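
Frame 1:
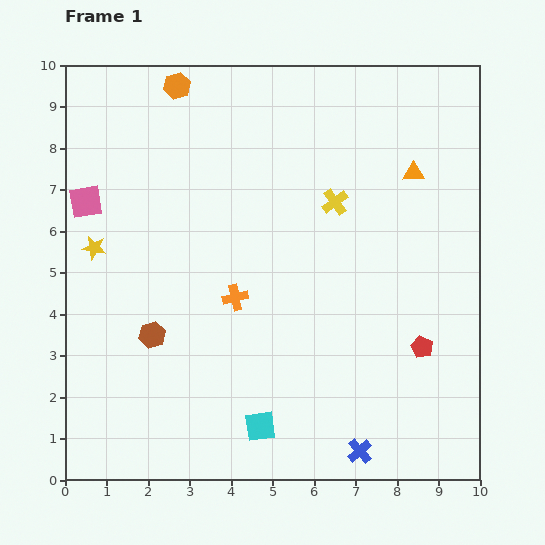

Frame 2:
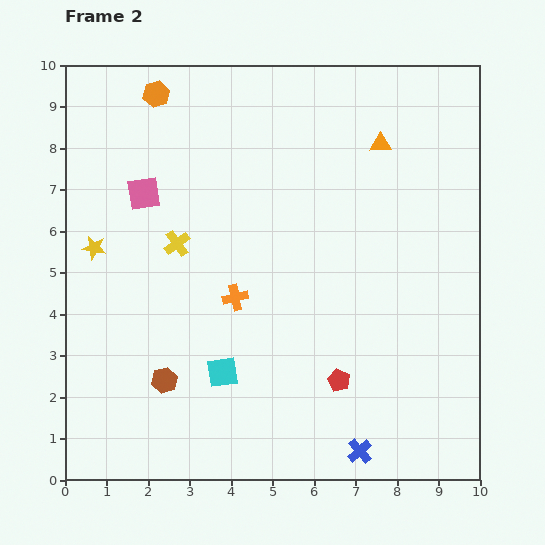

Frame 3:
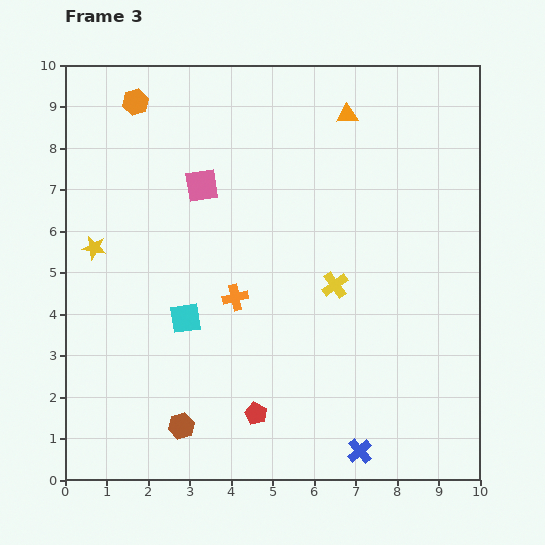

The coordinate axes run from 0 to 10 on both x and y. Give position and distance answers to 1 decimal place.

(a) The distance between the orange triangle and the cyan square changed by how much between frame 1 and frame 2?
-0.4

Distance in frame 1: 7.1. Distance in frame 2: 6.7.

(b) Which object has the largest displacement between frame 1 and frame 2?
the yellow cross

(moved 3.9; next 2.2)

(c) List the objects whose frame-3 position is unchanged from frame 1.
the blue cross, the orange cross, the yellow star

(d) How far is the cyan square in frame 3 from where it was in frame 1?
3.2

The cyan square moved from (4.7, 1.3) to (2.9, 3.9), a distance of √(1.8² + 2.6²) ≈ 3.2.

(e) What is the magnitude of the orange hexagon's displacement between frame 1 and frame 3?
1.1

The orange hexagon moved from (2.7, 9.5) to (1.7, 9.1), a distance of √(1.0² + 0.4²) ≈ 1.1.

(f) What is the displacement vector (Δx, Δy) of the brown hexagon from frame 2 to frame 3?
(0.4, -1.1)

The brown hexagon was at (2.4, 2.4) in frame 2 and (2.8, 1.3) in frame 3.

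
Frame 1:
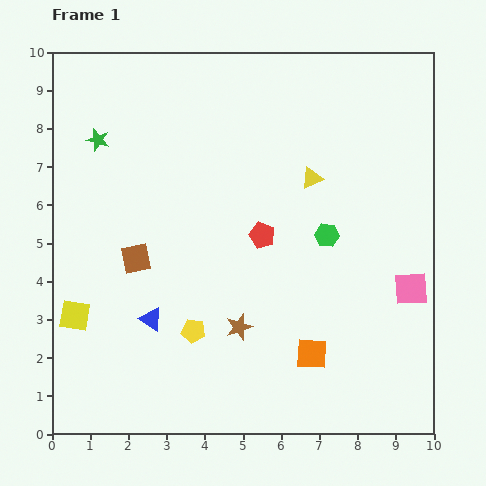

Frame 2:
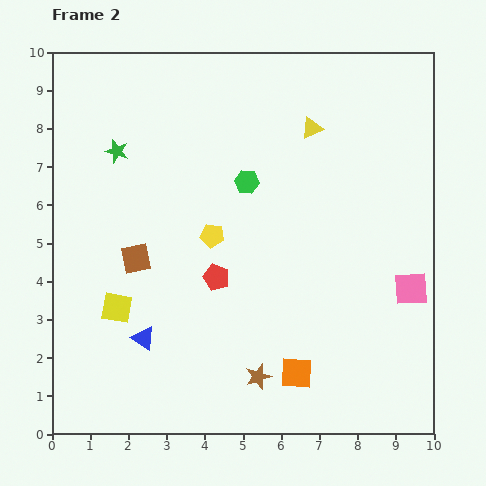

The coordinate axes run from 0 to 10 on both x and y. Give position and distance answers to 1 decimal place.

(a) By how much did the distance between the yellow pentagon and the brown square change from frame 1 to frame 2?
-0.3

Distance in frame 1: 2.4. Distance in frame 2: 2.1.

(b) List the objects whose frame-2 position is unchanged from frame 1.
the brown square, the pink square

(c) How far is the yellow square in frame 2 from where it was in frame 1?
1.1

The yellow square moved from (0.6, 3.1) to (1.7, 3.3), a distance of √(1.1² + 0.2²) ≈ 1.1.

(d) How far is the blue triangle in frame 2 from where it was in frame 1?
0.5

The blue triangle moved from (2.6, 3.0) to (2.4, 2.5), a distance of √(0.2² + 0.5²) ≈ 0.5.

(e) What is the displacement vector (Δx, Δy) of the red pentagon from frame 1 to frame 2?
(-1.2, -1.1)

The red pentagon was at (5.5, 5.2) in frame 1 and (4.3, 4.1) in frame 2.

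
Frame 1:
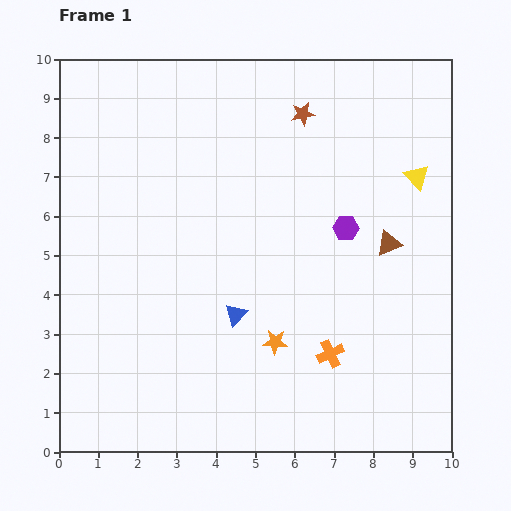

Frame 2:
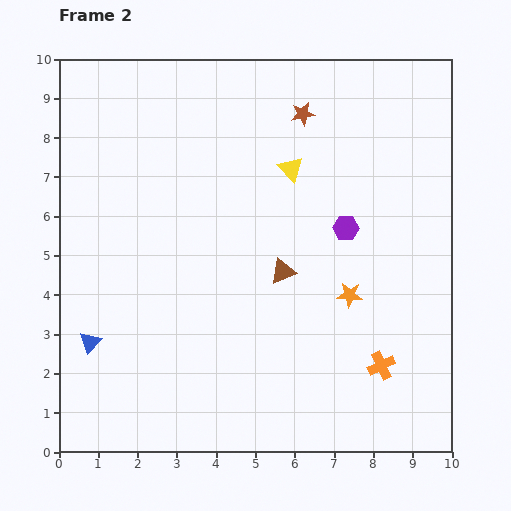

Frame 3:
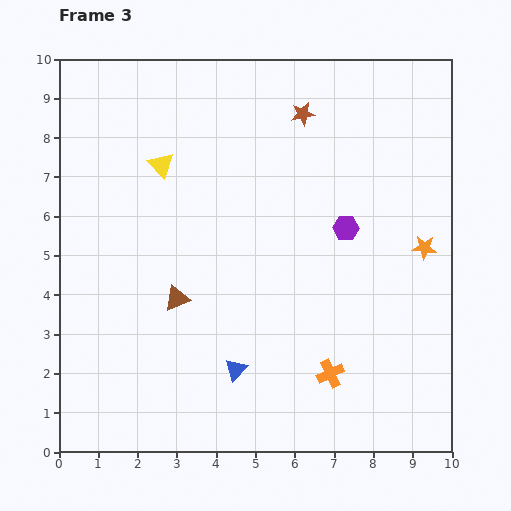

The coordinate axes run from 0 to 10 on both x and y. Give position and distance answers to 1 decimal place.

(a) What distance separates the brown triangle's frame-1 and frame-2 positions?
2.8

The brown triangle moved from (8.4, 5.3) to (5.7, 4.6), a distance of √(2.7² + 0.7²) ≈ 2.8.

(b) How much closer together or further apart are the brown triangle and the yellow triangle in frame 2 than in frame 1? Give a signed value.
+0.8

Distance in frame 1: 1.8. Distance in frame 2: 2.6.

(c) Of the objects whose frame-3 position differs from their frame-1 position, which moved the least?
the orange cross

(moved 0.5)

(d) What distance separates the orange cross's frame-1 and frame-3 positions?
0.5

The orange cross moved from (6.9, 2.5) to (6.9, 2.0), a distance of √(0.0² + 0.5²) ≈ 0.5.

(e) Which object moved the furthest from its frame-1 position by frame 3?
the yellow triangle

(moved 6.5; next 5.6)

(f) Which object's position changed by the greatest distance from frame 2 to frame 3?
the blue triangle

(moved 3.8; next 3.3)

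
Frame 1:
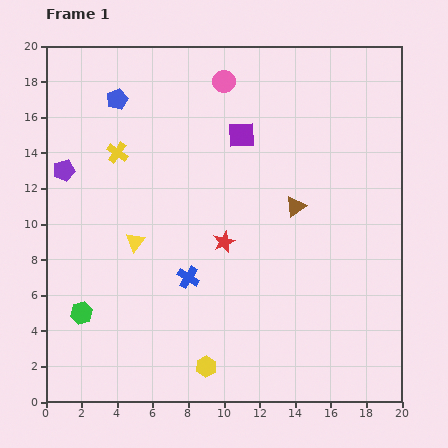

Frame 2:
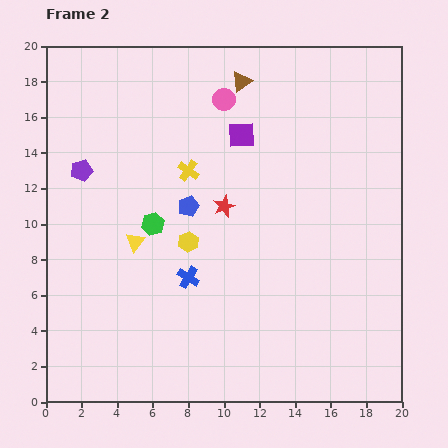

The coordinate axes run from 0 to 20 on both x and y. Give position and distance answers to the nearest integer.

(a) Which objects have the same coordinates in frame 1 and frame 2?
the yellow triangle, the purple square, the blue cross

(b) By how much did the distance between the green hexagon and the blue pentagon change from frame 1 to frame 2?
-10

Distance in frame 1: 12. Distance in frame 2: 2.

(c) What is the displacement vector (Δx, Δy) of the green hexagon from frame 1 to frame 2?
(4, 5)

The green hexagon was at (2, 5) in frame 1 and (6, 10) in frame 2.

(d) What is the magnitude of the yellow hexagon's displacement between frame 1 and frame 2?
7

The yellow hexagon moved from (9, 2) to (8, 9), a distance of √(1² + 7²) ≈ 7.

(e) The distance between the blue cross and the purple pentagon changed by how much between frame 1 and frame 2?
-1

Distance in frame 1: 9. Distance in frame 2: 8.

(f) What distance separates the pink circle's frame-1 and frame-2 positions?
1

The pink circle moved from (10, 18) to (10, 17), a distance of √(0² + 1²) ≈ 1.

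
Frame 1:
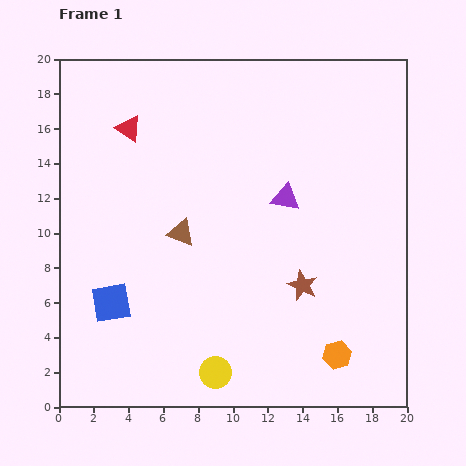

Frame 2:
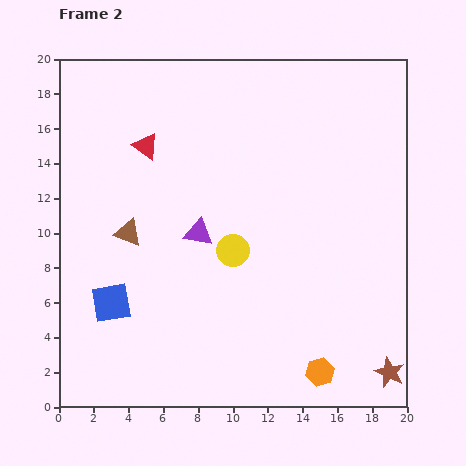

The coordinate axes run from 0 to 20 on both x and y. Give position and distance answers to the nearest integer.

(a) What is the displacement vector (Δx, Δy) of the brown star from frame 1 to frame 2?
(5, -5)

The brown star was at (14, 7) in frame 1 and (19, 2) in frame 2.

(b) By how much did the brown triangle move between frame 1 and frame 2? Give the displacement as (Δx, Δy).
(-3, 0)

The brown triangle was at (7, 10) in frame 1 and (4, 10) in frame 2.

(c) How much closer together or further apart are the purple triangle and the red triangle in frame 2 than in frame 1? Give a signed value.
-4

Distance in frame 1: 10. Distance in frame 2: 6.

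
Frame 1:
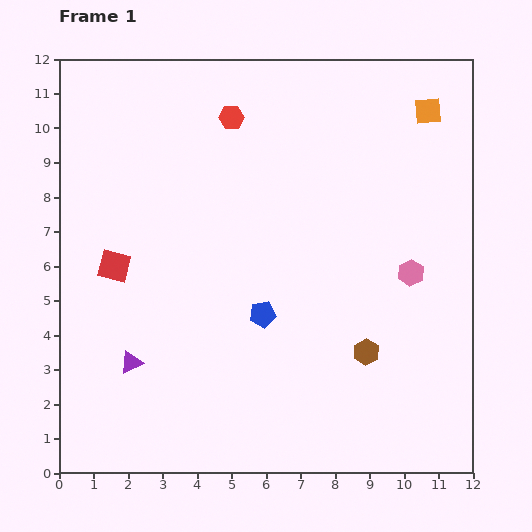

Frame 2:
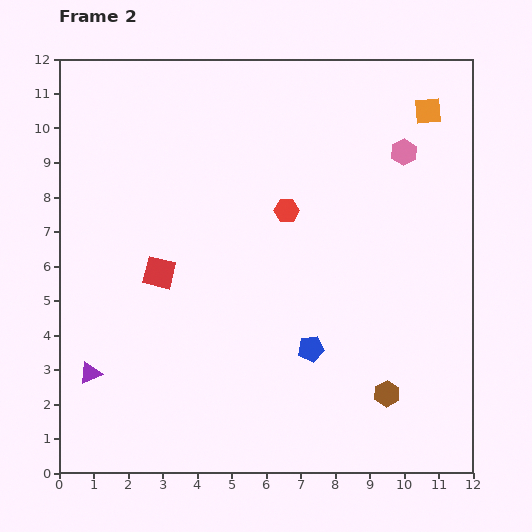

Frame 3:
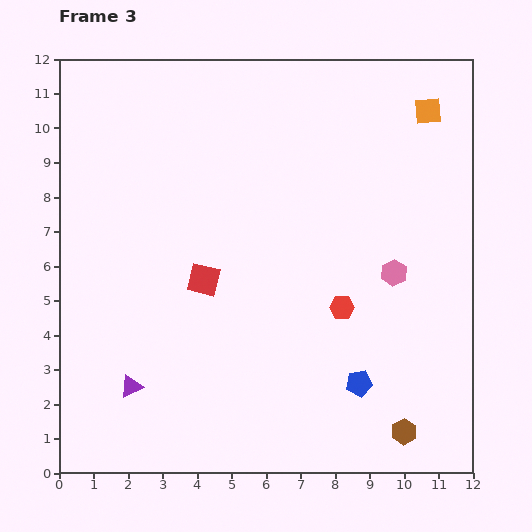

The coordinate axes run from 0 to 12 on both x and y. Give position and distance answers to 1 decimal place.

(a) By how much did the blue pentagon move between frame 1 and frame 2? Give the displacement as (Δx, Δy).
(1.4, -1.0)

The blue pentagon was at (5.9, 4.6) in frame 1 and (7.3, 3.6) in frame 2.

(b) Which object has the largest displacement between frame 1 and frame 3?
the red hexagon

(moved 6.4; next 3.4)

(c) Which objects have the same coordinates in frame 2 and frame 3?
the orange square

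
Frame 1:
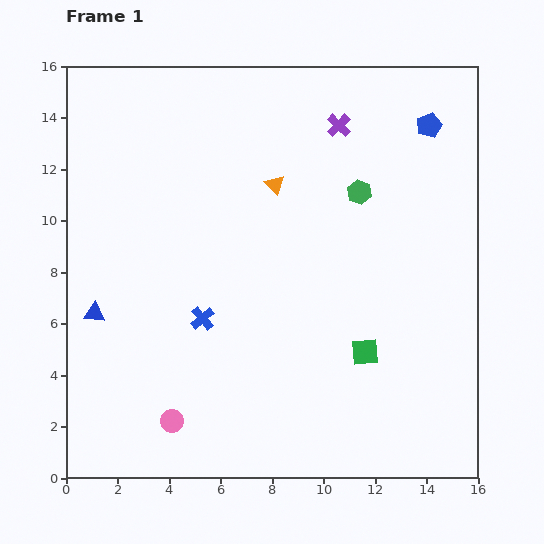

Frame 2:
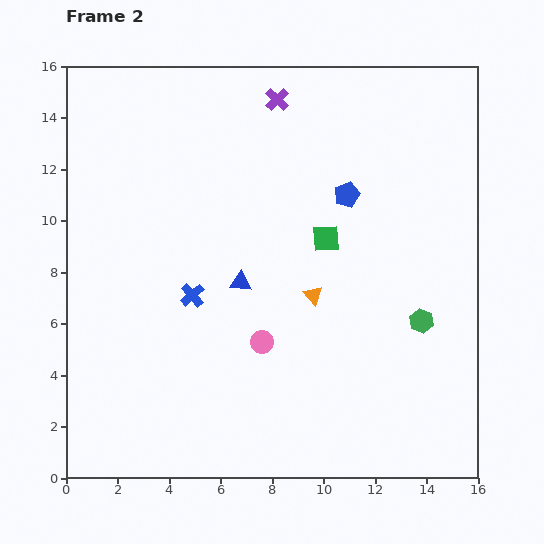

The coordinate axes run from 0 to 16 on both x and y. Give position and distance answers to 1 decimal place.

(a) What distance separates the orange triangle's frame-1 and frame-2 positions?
4.6

The orange triangle moved from (8.1, 11.4) to (9.6, 7.1), a distance of √(1.5² + 4.3²) ≈ 4.6.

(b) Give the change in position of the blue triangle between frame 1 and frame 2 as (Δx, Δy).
(5.7, 1.2)

The blue triangle was at (1.1, 6.4) in frame 1 and (6.8, 7.6) in frame 2.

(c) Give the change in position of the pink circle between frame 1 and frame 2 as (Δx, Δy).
(3.5, 3.1)

The pink circle was at (4.1, 2.2) in frame 1 and (7.6, 5.3) in frame 2.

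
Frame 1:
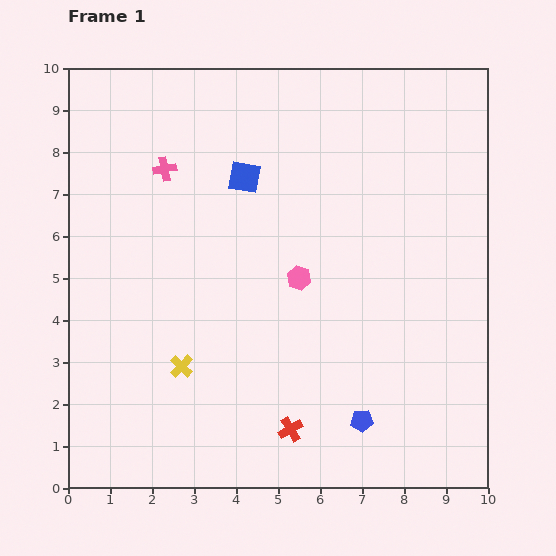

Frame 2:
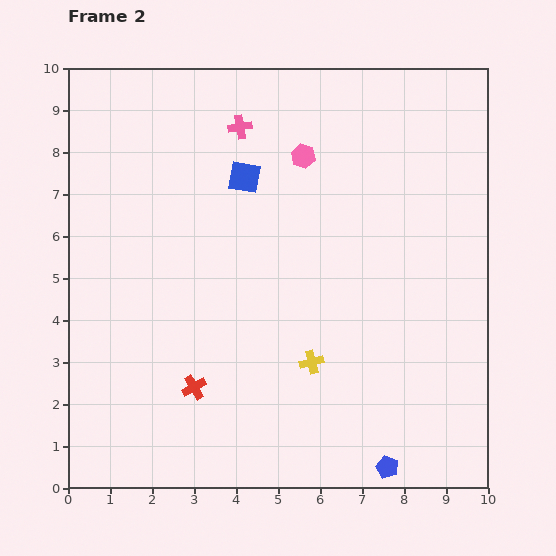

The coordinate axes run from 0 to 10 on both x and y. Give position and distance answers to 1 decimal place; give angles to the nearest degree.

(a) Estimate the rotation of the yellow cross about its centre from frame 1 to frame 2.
33° clockwise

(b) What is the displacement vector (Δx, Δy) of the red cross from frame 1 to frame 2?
(-2.3, 1.0)

The red cross was at (5.3, 1.4) in frame 1 and (3.0, 2.4) in frame 2.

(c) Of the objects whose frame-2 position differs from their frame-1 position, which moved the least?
the blue pentagon

(moved 1.3)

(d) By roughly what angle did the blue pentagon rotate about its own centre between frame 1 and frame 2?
26° clockwise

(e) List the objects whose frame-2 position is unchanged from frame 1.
the blue square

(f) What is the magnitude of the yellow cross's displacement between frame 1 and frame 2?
3.1

The yellow cross moved from (2.7, 2.9) to (5.8, 3.0), a distance of √(3.1² + 0.1²) ≈ 3.1.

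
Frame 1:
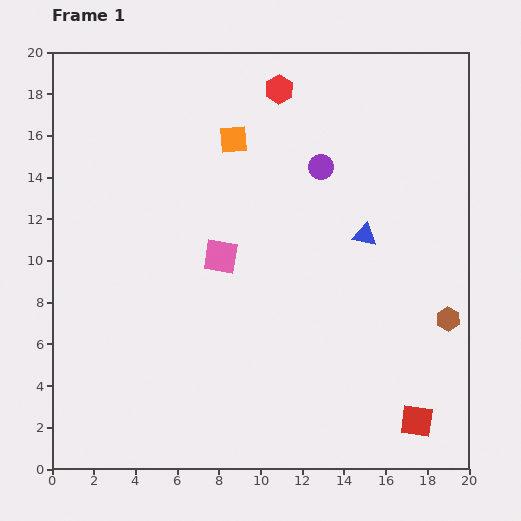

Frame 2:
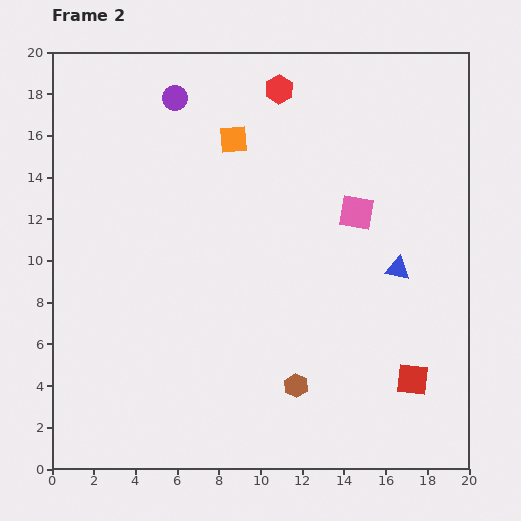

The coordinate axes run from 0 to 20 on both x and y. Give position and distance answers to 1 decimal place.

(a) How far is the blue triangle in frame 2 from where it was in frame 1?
2.3

The blue triangle moved from (15.0, 11.2) to (16.6, 9.6), a distance of √(1.6² + 1.6²) ≈ 2.3.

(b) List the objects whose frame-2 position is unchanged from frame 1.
the orange square, the red hexagon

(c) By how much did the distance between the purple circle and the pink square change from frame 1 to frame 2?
+3.9

Distance in frame 1: 6.4. Distance in frame 2: 10.3.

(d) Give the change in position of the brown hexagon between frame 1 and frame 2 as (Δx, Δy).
(-7.3, -3.2)

The brown hexagon was at (19.0, 7.2) in frame 1 and (11.7, 4.0) in frame 2.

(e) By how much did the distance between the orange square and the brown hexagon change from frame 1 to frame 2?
-1.2

Distance in frame 1: 13.4. Distance in frame 2: 12.2.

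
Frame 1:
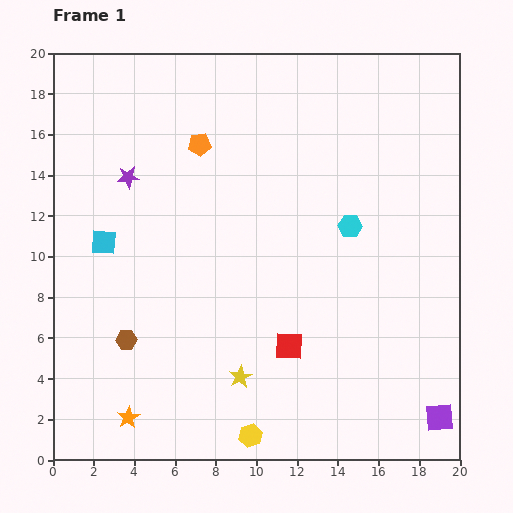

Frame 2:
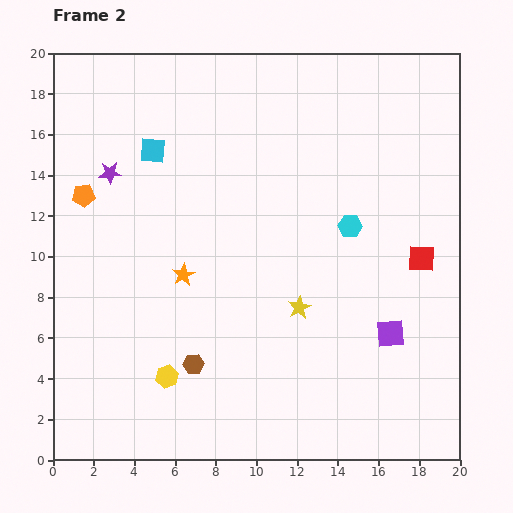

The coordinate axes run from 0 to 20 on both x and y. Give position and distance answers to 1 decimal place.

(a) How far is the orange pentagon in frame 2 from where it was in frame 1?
6.2

The orange pentagon moved from (7.2, 15.5) to (1.5, 13.0), a distance of √(5.7² + 2.5²) ≈ 6.2.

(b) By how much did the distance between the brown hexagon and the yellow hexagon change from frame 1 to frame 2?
-6.3

Distance in frame 1: 7.7. Distance in frame 2: 1.4.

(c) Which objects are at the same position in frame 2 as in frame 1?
the cyan hexagon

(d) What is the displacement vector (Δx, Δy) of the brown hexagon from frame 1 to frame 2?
(3.3, -1.2)

The brown hexagon was at (3.6, 5.9) in frame 1 and (6.9, 4.7) in frame 2.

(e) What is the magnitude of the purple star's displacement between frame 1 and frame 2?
0.9

The purple star moved from (3.7, 13.9) to (2.8, 14.1), a distance of √(0.9² + 0.2²) ≈ 0.9.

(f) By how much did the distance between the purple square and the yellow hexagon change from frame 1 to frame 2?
+1.9

Distance in frame 1: 9.3. Distance in frame 2: 11.2.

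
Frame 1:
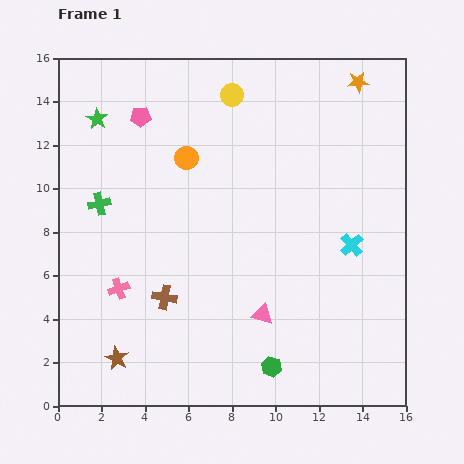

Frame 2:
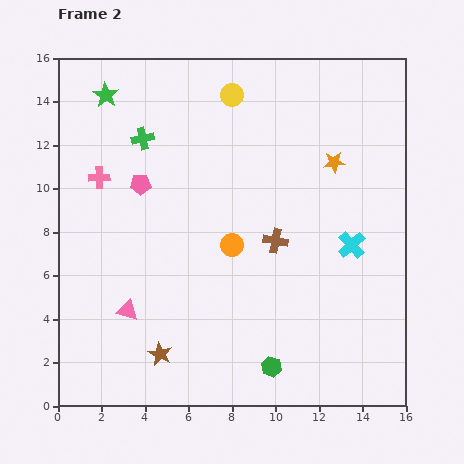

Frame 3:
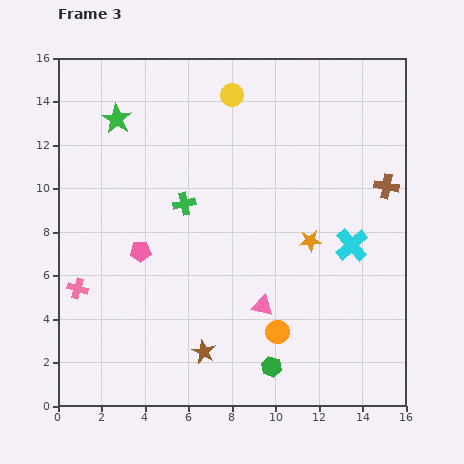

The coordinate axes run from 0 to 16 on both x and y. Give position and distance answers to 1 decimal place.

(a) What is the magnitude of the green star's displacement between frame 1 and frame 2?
1.2

The green star moved from (1.8, 13.2) to (2.2, 14.3), a distance of √(0.4² + 1.1²) ≈ 1.2.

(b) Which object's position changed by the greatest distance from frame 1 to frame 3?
the brown cross

(moved 11.4; next 9.0)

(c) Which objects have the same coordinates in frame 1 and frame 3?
the cyan cross, the yellow circle, the green hexagon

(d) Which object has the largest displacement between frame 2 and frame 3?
the pink triangle

(moved 6.2; next 5.7)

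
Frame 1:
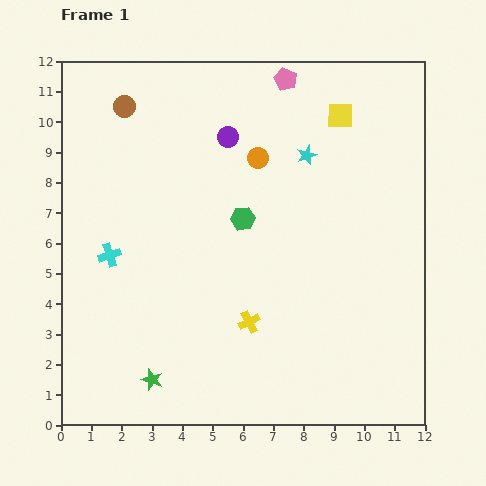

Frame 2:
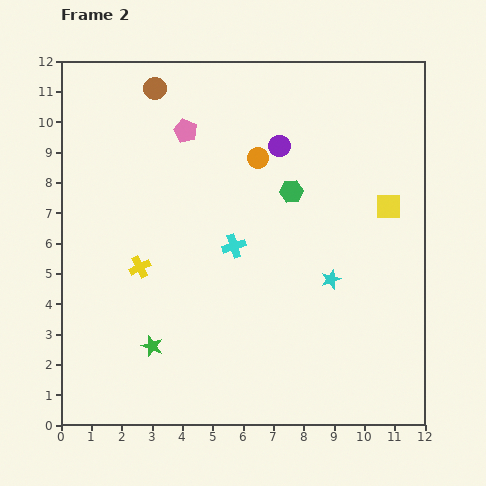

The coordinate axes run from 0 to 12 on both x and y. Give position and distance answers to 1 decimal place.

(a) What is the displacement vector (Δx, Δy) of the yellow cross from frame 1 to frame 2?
(-3.6, 1.8)

The yellow cross was at (6.2, 3.4) in frame 1 and (2.6, 5.2) in frame 2.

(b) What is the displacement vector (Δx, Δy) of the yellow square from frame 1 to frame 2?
(1.6, -3.0)

The yellow square was at (9.2, 10.2) in frame 1 and (10.8, 7.2) in frame 2.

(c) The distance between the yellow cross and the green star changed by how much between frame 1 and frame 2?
-1.1

Distance in frame 1: 3.7. Distance in frame 2: 2.6.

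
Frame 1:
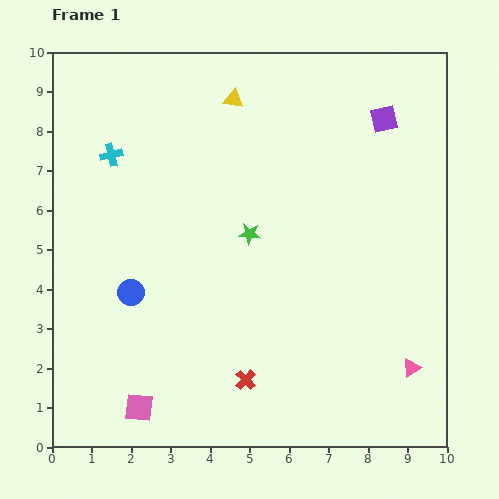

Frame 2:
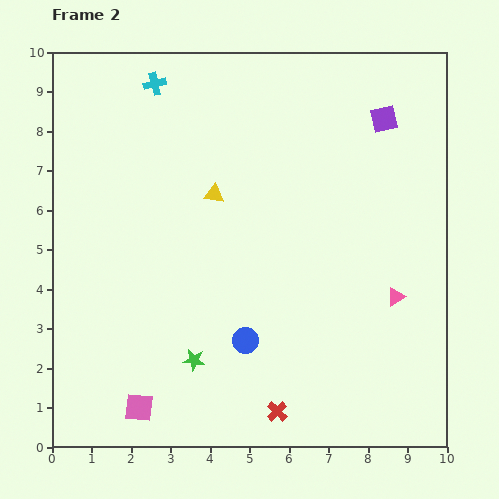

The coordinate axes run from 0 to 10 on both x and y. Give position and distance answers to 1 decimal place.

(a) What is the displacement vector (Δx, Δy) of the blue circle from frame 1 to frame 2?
(2.9, -1.2)

The blue circle was at (2.0, 3.9) in frame 1 and (4.9, 2.7) in frame 2.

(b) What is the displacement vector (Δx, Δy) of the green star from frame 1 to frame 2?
(-1.4, -3.2)

The green star was at (5.0, 5.4) in frame 1 and (3.6, 2.2) in frame 2.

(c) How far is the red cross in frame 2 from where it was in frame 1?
1.1

The red cross moved from (4.9, 1.7) to (5.7, 0.9), a distance of √(0.8² + 0.8²) ≈ 1.1.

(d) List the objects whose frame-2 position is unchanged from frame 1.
the pink square, the purple square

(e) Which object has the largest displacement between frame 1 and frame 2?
the green star

(moved 3.5; next 3.1)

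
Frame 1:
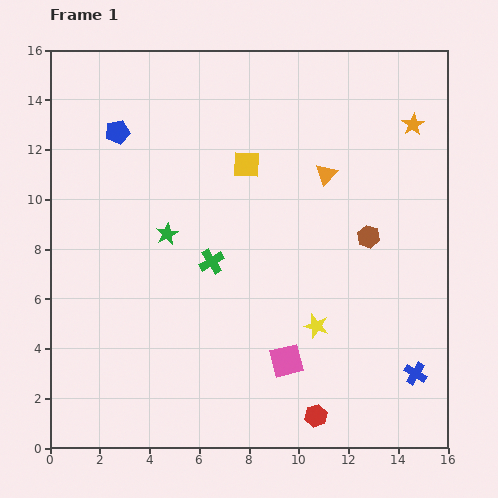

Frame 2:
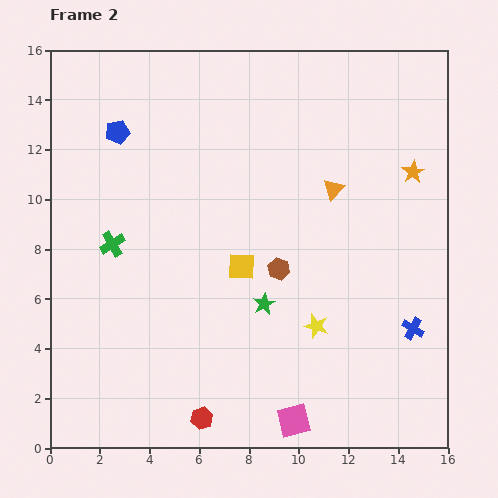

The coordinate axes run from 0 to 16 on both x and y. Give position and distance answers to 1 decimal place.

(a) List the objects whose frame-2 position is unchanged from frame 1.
the blue pentagon, the yellow star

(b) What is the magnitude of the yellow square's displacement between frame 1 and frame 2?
4.1

The yellow square moved from (7.9, 11.4) to (7.7, 7.3), a distance of √(0.2² + 4.1²) ≈ 4.1.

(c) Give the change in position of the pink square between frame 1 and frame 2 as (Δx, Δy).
(0.3, -2.4)

The pink square was at (9.5, 3.5) in frame 1 and (9.8, 1.1) in frame 2.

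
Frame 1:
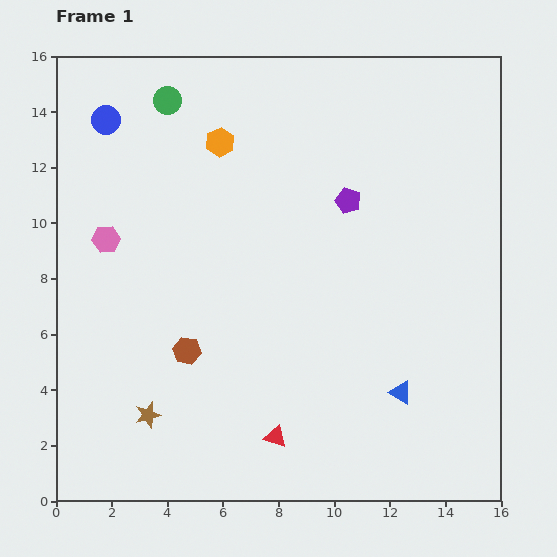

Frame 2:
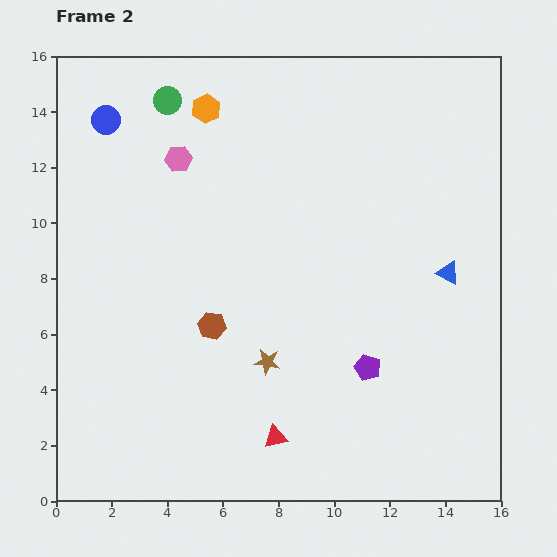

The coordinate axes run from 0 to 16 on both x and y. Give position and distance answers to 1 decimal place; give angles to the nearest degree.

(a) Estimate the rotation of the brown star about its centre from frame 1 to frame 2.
25° clockwise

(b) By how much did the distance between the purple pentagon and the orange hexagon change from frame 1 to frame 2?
+5.9

Distance in frame 1: 5.1. Distance in frame 2: 11.0.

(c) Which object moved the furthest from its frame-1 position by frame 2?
the purple pentagon

(moved 6.0; next 4.7)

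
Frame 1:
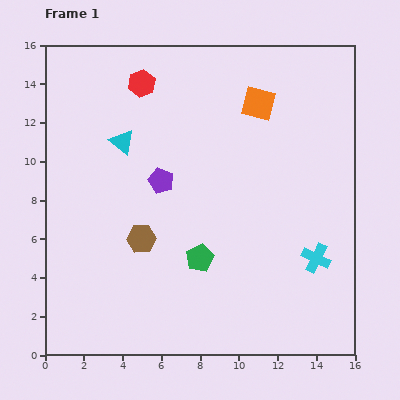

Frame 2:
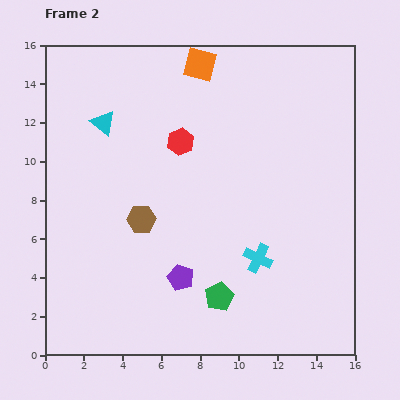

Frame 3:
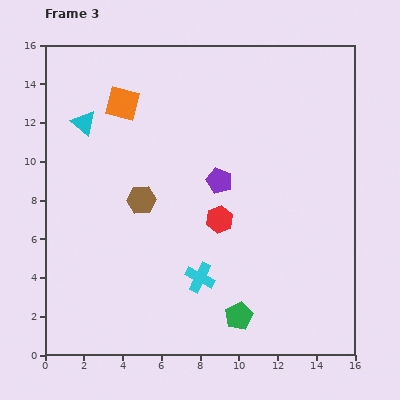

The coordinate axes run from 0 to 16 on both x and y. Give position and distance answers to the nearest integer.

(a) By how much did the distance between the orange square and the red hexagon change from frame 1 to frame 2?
-2

Distance in frame 1: 6. Distance in frame 2: 4.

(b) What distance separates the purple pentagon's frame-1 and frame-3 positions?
3

The purple pentagon moved from (6, 9) to (9, 9), a distance of √(3² + 0²) ≈ 3.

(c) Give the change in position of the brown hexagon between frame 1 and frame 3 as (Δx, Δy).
(0, 2)

The brown hexagon was at (5, 6) in frame 1 and (5, 8) in frame 3.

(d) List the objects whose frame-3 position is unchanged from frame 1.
none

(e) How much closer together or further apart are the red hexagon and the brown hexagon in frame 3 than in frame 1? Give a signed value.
-4

Distance in frame 1: 8. Distance in frame 3: 4.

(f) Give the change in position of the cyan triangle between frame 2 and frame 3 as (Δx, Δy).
(-1, 0)

The cyan triangle was at (3, 12) in frame 2 and (2, 12) in frame 3.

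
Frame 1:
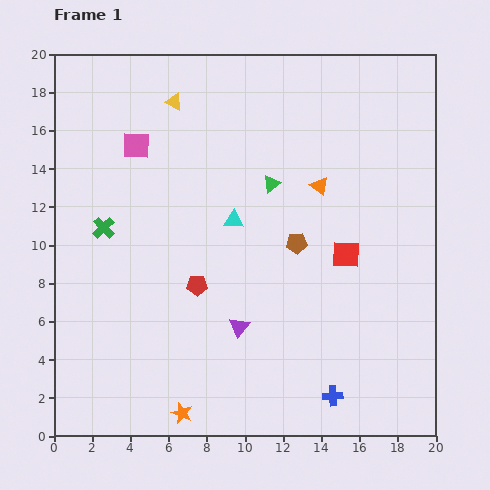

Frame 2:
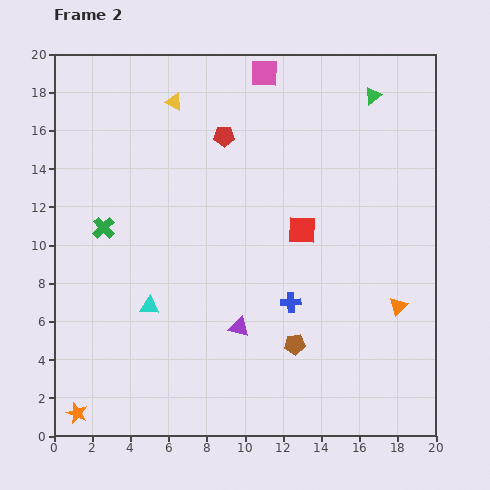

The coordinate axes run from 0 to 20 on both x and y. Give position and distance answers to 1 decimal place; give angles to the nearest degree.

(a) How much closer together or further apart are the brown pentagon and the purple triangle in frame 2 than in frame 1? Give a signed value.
-2.3

Distance in frame 1: 5.3. Distance in frame 2: 3.0.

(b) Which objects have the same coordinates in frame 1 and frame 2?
the purple triangle, the green cross, the yellow triangle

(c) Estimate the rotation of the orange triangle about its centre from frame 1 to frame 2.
35° clockwise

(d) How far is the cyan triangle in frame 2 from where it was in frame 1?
6.3

The cyan triangle moved from (9.4, 11.3) to (5.0, 6.8), a distance of √(4.4² + 4.5²) ≈ 6.3.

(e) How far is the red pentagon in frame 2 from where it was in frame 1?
7.9

The red pentagon moved from (7.5, 7.9) to (8.9, 15.7), a distance of √(1.4² + 7.8²) ≈ 7.9.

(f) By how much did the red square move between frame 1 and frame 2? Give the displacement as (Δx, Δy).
(-2.3, 1.3)

The red square was at (15.3, 9.5) in frame 1 and (13.0, 10.8) in frame 2.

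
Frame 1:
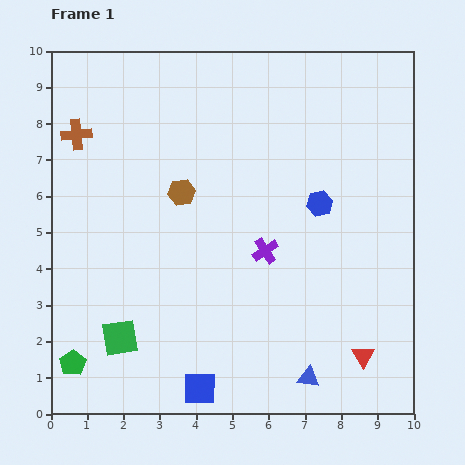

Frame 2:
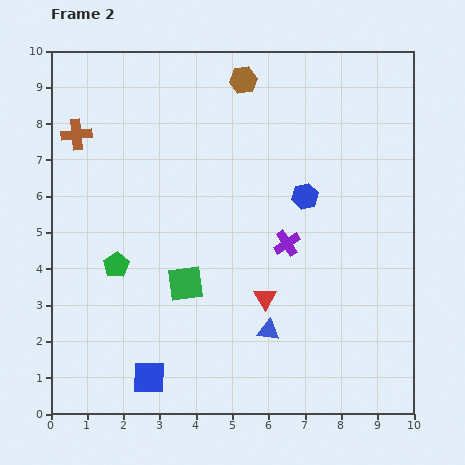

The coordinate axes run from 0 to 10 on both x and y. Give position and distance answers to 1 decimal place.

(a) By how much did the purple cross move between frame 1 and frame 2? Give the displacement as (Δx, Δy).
(0.6, 0.2)

The purple cross was at (5.9, 4.5) in frame 1 and (6.5, 4.7) in frame 2.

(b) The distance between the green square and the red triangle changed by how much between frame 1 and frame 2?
-4.5

Distance in frame 1: 6.7. Distance in frame 2: 2.2.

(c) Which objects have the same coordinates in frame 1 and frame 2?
the brown cross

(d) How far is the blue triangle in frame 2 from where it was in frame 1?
1.7

The blue triangle moved from (7.1, 1.0) to (6.0, 2.3), a distance of √(1.1² + 1.3²) ≈ 1.7.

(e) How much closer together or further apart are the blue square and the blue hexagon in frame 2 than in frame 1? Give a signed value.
+0.5

Distance in frame 1: 6.1. Distance in frame 2: 6.6.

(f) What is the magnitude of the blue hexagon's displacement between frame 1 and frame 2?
0.4

The blue hexagon moved from (7.4, 5.8) to (7.0, 6.0), a distance of √(0.4² + 0.2²) ≈ 0.4.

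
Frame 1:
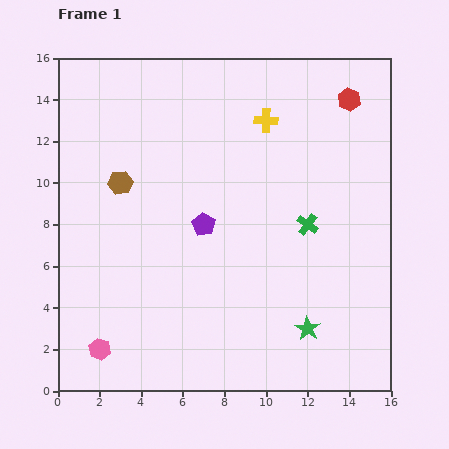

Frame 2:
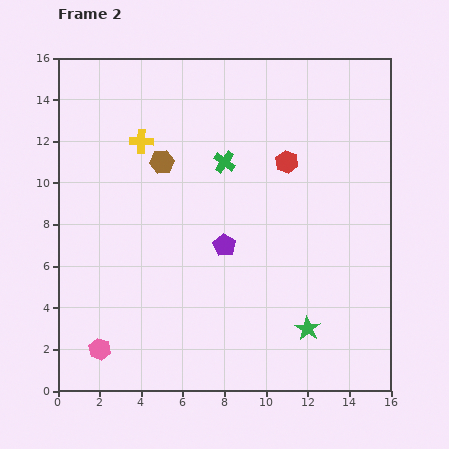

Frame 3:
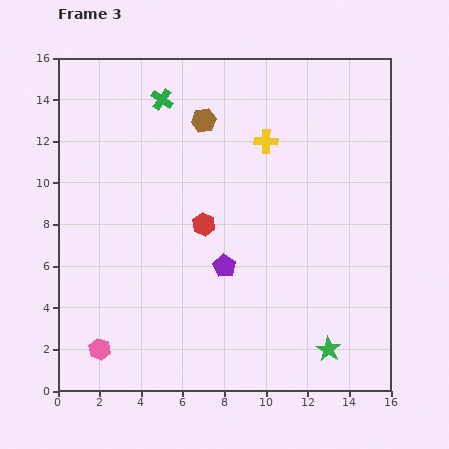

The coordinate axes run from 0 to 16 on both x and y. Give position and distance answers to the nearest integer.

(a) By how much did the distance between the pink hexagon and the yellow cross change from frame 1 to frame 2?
-4

Distance in frame 1: 14. Distance in frame 2: 10.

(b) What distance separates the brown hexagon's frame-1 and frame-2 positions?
2

The brown hexagon moved from (3, 10) to (5, 11), a distance of √(2² + 1²) ≈ 2.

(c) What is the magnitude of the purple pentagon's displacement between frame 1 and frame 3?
2

The purple pentagon moved from (7, 8) to (8, 6), a distance of √(1² + 2²) ≈ 2.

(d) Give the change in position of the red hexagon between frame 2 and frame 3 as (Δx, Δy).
(-4, -3)

The red hexagon was at (11, 11) in frame 2 and (7, 8) in frame 3.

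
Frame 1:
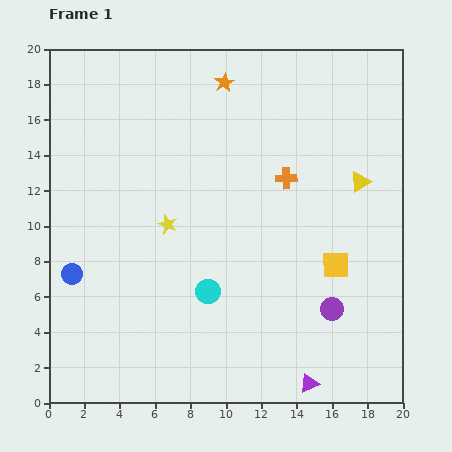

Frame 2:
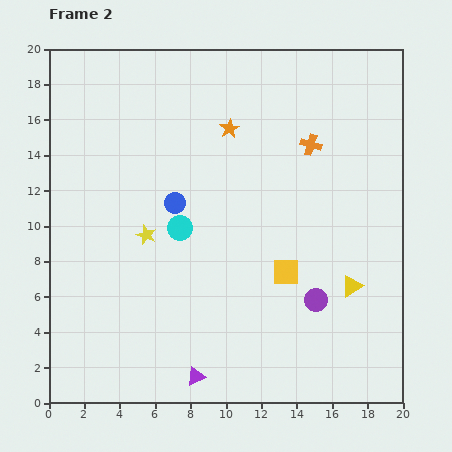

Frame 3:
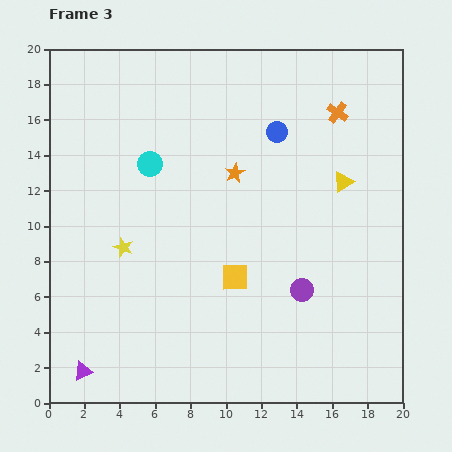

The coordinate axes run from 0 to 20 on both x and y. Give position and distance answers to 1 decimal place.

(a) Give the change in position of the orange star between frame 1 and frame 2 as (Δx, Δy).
(0.3, -2.6)

The orange star was at (9.9, 18.1) in frame 1 and (10.2, 15.5) in frame 2.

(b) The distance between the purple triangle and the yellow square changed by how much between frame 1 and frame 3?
+3.2

Distance in frame 1: 6.9. Distance in frame 3: 10.1.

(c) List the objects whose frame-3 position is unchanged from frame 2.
none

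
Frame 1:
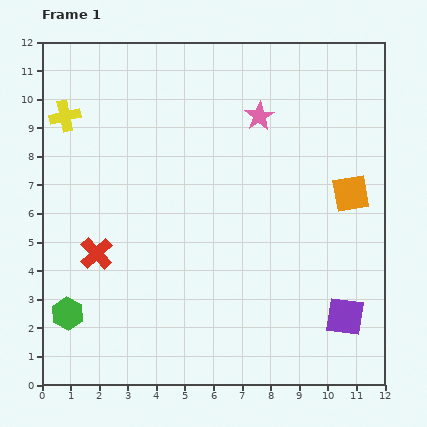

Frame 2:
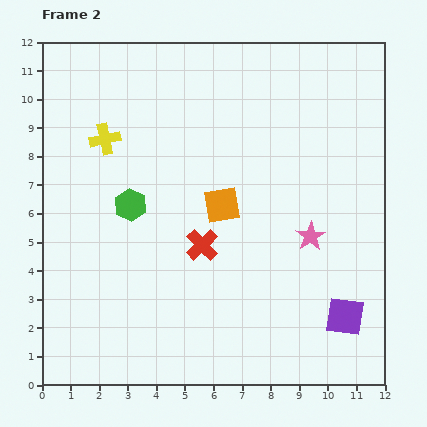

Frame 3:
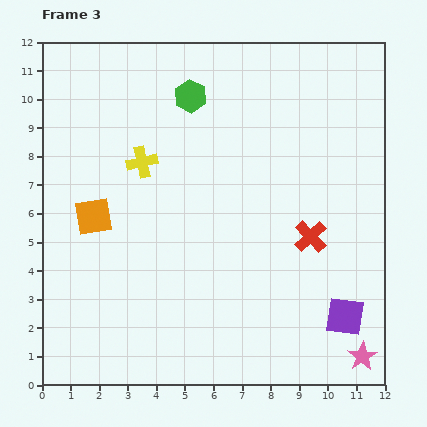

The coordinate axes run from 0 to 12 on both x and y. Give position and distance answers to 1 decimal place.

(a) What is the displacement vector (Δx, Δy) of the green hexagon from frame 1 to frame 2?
(2.2, 3.8)

The green hexagon was at (0.9, 2.5) in frame 1 and (3.1, 6.3) in frame 2.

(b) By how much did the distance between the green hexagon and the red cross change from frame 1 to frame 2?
+0.6

Distance in frame 1: 2.3. Distance in frame 2: 2.9.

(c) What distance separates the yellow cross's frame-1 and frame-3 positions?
3.1

The yellow cross moved from (0.8, 9.4) to (3.5, 7.8), a distance of √(2.7² + 1.6²) ≈ 3.1.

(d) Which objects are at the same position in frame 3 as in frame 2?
the purple square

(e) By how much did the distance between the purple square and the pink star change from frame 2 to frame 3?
-1.5

Distance in frame 2: 3.0. Distance in frame 3: 1.5.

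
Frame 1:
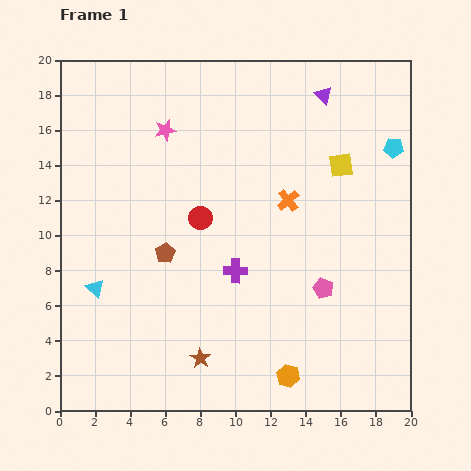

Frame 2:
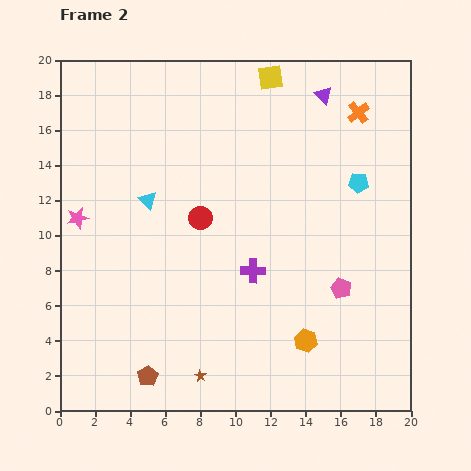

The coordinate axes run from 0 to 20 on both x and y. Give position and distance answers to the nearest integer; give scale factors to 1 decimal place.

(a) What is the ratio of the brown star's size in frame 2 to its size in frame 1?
0.6×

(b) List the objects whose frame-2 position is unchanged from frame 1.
the red circle, the purple triangle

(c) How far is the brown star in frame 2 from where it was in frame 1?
1

The brown star moved from (8, 3) to (8, 2), a distance of √(0² + 1²) ≈ 1.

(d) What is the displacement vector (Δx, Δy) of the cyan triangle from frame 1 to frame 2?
(3, 5)

The cyan triangle was at (2, 7) in frame 1 and (5, 12) in frame 2.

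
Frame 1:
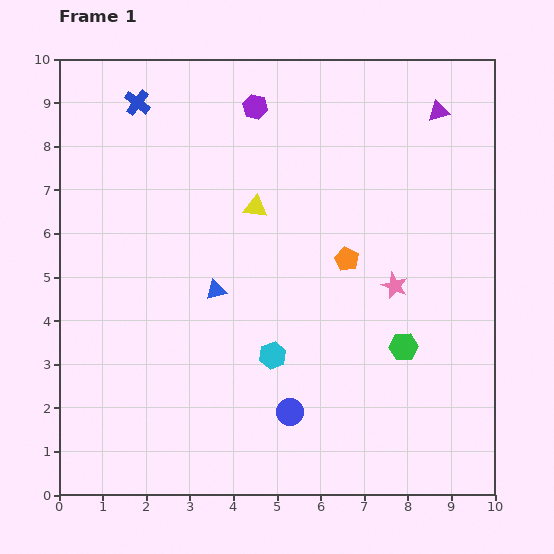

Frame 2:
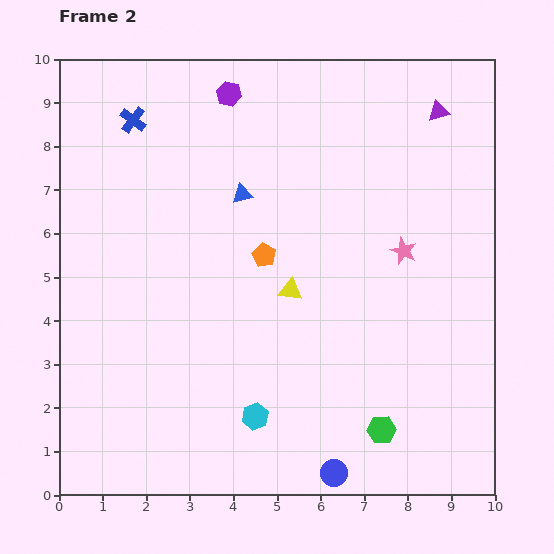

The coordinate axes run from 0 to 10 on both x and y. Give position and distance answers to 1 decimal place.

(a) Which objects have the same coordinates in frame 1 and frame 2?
the purple triangle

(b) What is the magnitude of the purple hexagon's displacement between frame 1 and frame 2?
0.7

The purple hexagon moved from (4.5, 8.9) to (3.9, 9.2), a distance of √(0.6² + 0.3²) ≈ 0.7.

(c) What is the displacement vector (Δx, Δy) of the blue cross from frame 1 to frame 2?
(-0.1, -0.4)

The blue cross was at (1.8, 9.0) in frame 1 and (1.7, 8.6) in frame 2.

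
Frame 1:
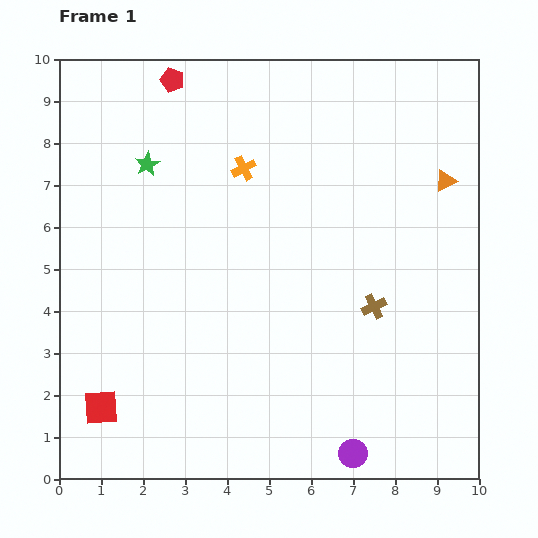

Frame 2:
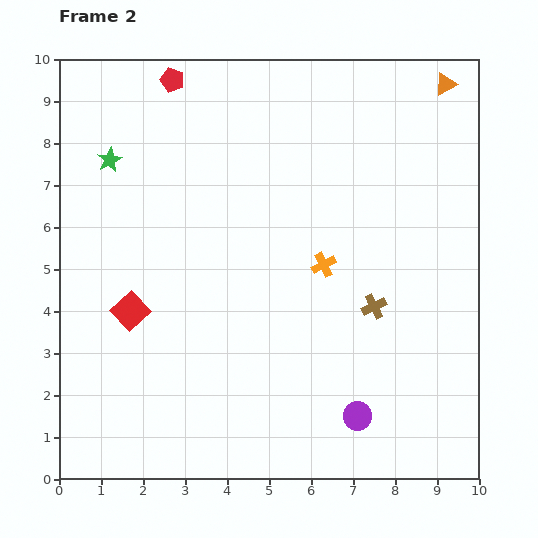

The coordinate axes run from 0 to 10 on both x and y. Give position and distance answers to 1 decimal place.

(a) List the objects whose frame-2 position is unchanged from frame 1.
the brown cross, the red pentagon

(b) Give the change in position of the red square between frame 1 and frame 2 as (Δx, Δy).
(0.7, 2.3)

The red square was at (1.0, 1.7) in frame 1 and (1.7, 4.0) in frame 2.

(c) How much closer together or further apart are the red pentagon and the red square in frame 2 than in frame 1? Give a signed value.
-2.4

Distance in frame 1: 8.0. Distance in frame 2: 5.6.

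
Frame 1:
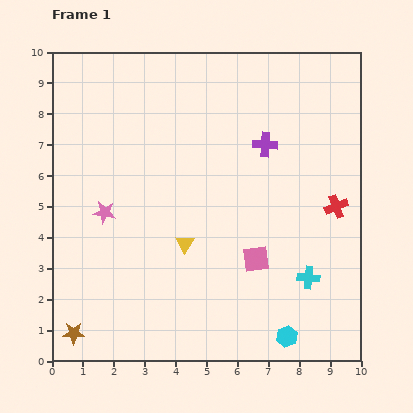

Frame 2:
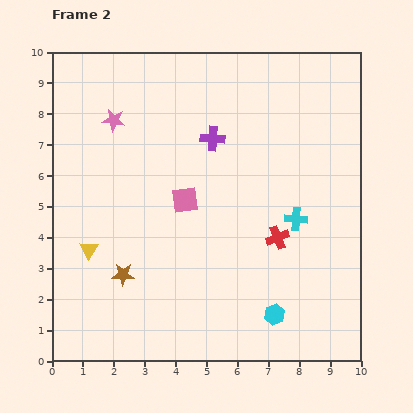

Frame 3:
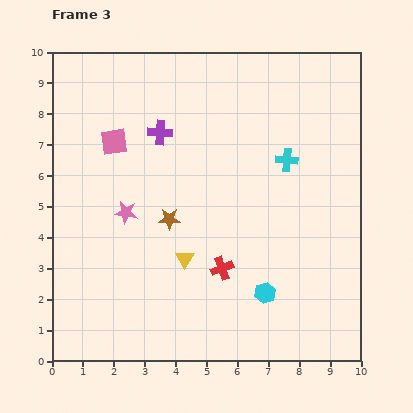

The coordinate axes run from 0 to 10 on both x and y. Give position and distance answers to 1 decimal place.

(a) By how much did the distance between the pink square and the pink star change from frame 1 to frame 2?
-1.6

Distance in frame 1: 5.1. Distance in frame 2: 3.5.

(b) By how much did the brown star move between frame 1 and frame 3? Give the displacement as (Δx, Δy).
(3.1, 3.7)

The brown star was at (0.7, 0.9) in frame 1 and (3.8, 4.6) in frame 3.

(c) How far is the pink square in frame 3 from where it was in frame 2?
3.0

The pink square moved from (4.3, 5.2) to (2.0, 7.1), a distance of √(2.3² + 1.9²) ≈ 3.0.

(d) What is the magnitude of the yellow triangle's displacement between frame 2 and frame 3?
3.1

The yellow triangle moved from (1.2, 3.6) to (4.3, 3.3), a distance of √(3.1² + 0.3²) ≈ 3.1.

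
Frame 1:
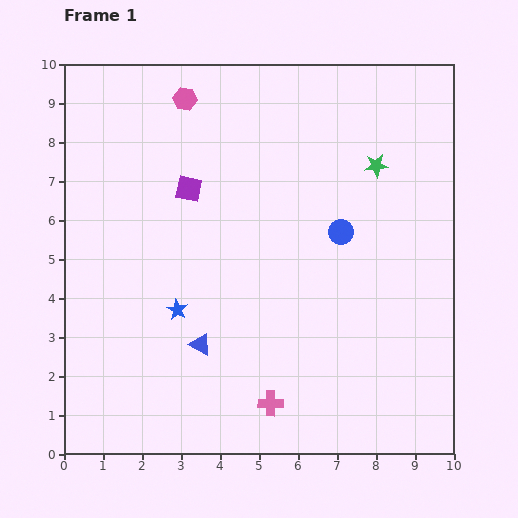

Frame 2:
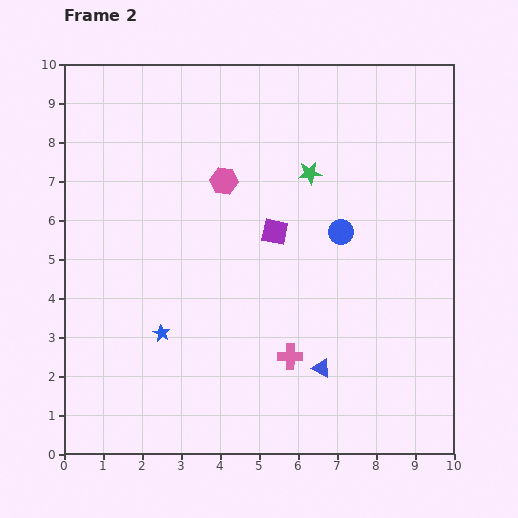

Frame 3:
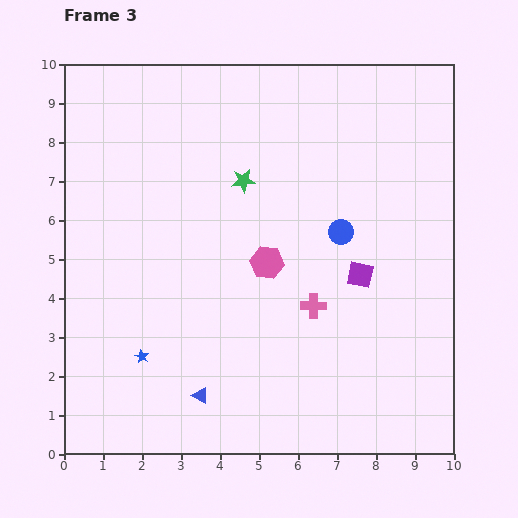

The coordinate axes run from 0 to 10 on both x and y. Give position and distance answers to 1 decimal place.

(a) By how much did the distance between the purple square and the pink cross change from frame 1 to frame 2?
-2.7

Distance in frame 1: 5.9. Distance in frame 2: 3.2.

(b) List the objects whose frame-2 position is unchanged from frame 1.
the blue circle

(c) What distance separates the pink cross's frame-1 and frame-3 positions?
2.7

The pink cross moved from (5.3, 1.3) to (6.4, 3.8), a distance of √(1.1² + 2.5²) ≈ 2.7.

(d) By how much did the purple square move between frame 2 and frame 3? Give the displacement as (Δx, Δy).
(2.2, -1.1)

The purple square was at (5.4, 5.7) in frame 2 and (7.6, 4.6) in frame 3.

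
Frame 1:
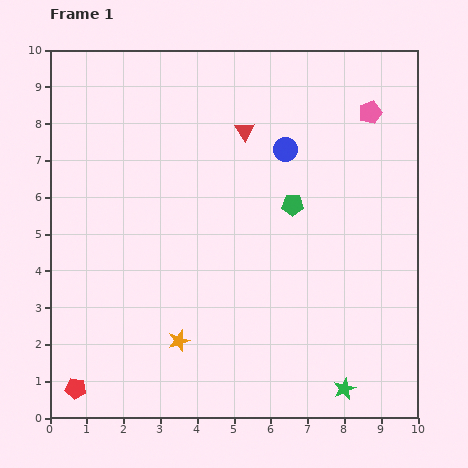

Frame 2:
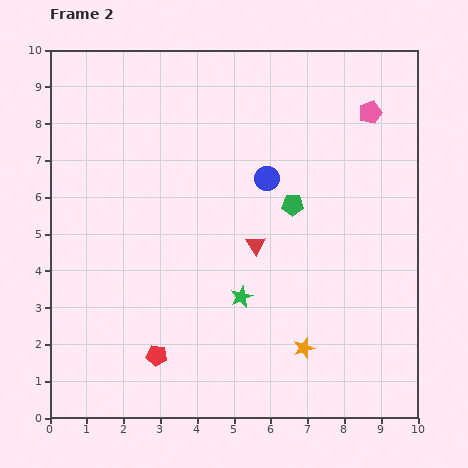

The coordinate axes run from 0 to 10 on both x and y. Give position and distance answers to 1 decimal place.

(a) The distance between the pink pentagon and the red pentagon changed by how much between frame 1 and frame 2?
-2.2

Distance in frame 1: 11.0. Distance in frame 2: 8.8.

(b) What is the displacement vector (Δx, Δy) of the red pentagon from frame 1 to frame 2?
(2.2, 0.9)

The red pentagon was at (0.7, 0.8) in frame 1 and (2.9, 1.7) in frame 2.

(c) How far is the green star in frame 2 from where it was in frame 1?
3.8

The green star moved from (8.0, 0.8) to (5.2, 3.3), a distance of √(2.8² + 2.5²) ≈ 3.8.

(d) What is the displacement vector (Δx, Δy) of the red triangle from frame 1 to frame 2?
(0.3, -3.1)

The red triangle was at (5.3, 7.8) in frame 1 and (5.6, 4.7) in frame 2.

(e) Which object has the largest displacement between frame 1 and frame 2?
the green star

(moved 3.8; next 3.4)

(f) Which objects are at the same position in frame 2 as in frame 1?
the pink pentagon, the green pentagon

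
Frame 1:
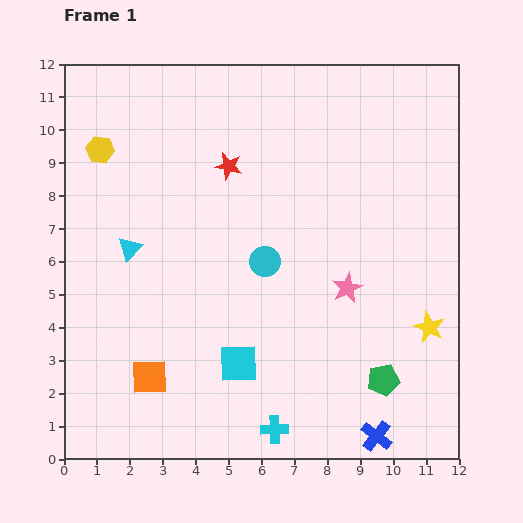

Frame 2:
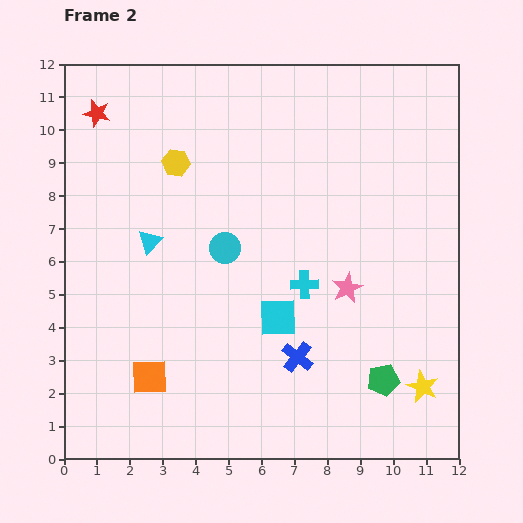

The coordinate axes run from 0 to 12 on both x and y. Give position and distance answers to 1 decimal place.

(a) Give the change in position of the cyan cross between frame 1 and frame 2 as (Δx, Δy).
(0.9, 4.4)

The cyan cross was at (6.4, 0.9) in frame 1 and (7.3, 5.3) in frame 2.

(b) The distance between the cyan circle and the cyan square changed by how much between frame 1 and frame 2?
-0.6

Distance in frame 1: 3.2. Distance in frame 2: 2.6.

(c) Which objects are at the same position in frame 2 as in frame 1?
the pink star, the orange square, the green pentagon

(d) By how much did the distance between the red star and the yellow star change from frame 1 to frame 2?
+5.1

Distance in frame 1: 7.8. Distance in frame 2: 12.9.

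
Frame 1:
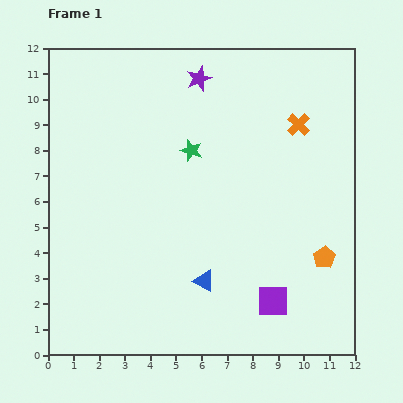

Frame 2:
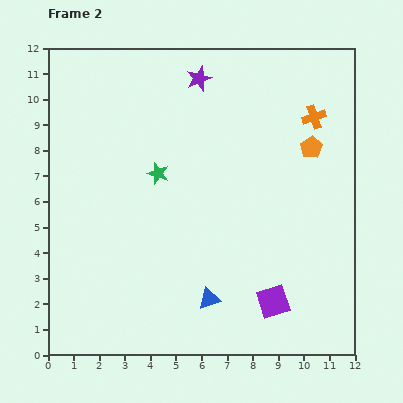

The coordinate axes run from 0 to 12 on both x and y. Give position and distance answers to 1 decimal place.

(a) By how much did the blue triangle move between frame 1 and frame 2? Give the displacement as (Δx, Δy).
(0.2, -0.7)

The blue triangle was at (6.1, 2.9) in frame 1 and (6.3, 2.2) in frame 2.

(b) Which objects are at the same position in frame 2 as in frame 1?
the purple square, the purple star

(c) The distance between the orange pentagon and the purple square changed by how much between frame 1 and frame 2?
+3.6

Distance in frame 1: 2.6. Distance in frame 2: 6.2.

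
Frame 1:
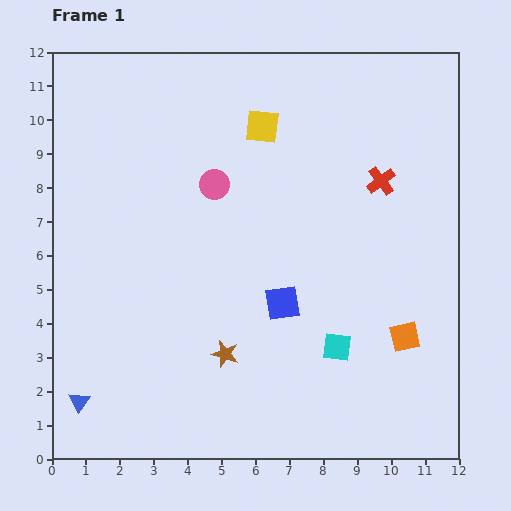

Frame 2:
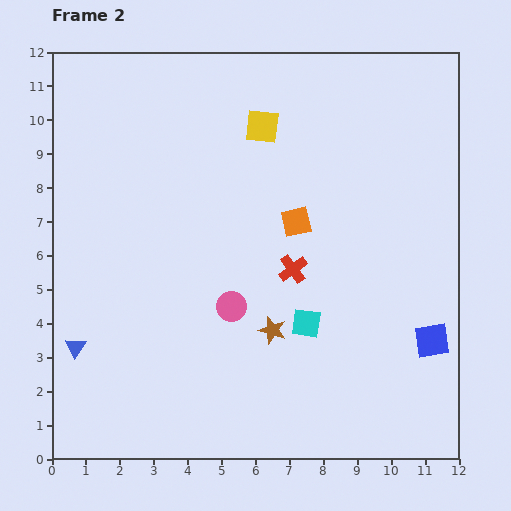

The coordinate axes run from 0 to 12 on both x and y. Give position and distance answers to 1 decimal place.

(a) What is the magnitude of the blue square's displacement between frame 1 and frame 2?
4.5

The blue square moved from (6.8, 4.6) to (11.2, 3.5), a distance of √(4.4² + 1.1²) ≈ 4.5.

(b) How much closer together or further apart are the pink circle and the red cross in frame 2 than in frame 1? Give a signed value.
-2.8

Distance in frame 1: 4.9. Distance in frame 2: 2.1.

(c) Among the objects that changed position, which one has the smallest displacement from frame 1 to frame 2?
the cyan square

(moved 1.1)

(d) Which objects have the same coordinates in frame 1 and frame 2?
the yellow square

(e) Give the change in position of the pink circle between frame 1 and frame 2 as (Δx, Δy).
(0.5, -3.6)

The pink circle was at (4.8, 8.1) in frame 1 and (5.3, 4.5) in frame 2.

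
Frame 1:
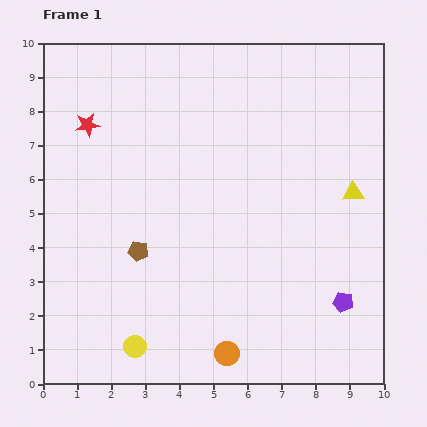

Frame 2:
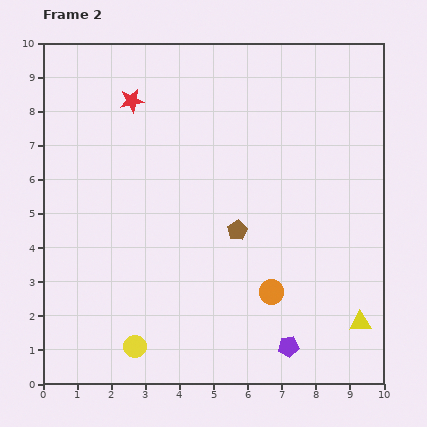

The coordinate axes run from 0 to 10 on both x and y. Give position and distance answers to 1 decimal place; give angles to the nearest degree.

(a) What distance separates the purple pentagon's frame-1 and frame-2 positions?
2.1

The purple pentagon moved from (8.8, 2.4) to (7.2, 1.1), a distance of √(1.6² + 1.3²) ≈ 2.1.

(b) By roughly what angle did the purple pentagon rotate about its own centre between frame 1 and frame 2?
19° counter-clockwise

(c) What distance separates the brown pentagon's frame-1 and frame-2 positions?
3.0

The brown pentagon moved from (2.8, 3.9) to (5.7, 4.5), a distance of √(2.9² + 0.6²) ≈ 3.0.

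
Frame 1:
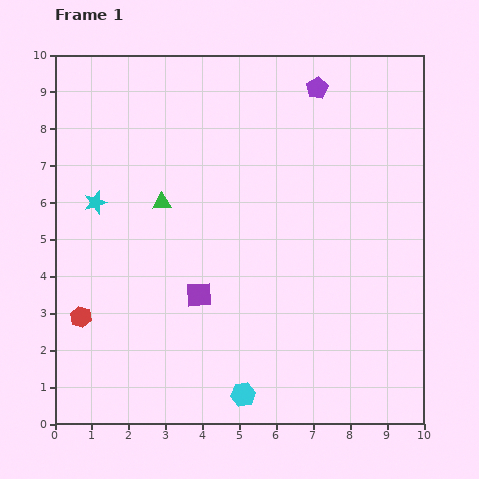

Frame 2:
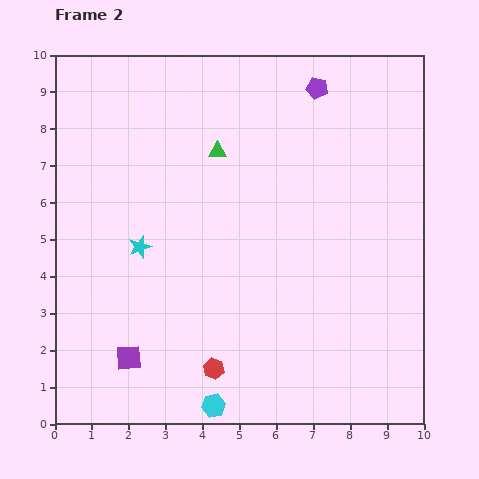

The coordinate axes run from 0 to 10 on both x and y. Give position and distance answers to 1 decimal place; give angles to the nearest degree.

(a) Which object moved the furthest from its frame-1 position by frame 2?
the red hexagon

(moved 3.9; next 2.5)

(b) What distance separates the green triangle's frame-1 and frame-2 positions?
2.1

The green triangle moved from (2.9, 6.0) to (4.4, 7.4), a distance of √(1.5² + 1.4²) ≈ 2.1.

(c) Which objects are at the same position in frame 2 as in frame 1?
the purple pentagon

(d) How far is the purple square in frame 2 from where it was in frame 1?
2.5

The purple square moved from (3.9, 3.5) to (2.0, 1.8), a distance of √(1.9² + 1.7²) ≈ 2.5.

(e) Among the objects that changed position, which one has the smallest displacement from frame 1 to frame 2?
the cyan hexagon

(moved 0.9)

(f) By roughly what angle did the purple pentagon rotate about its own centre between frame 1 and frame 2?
30° counter-clockwise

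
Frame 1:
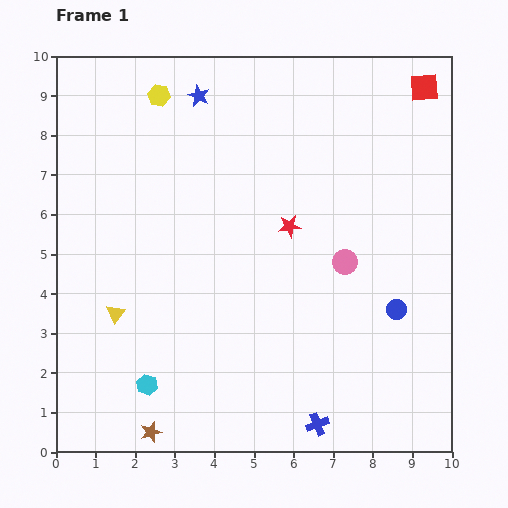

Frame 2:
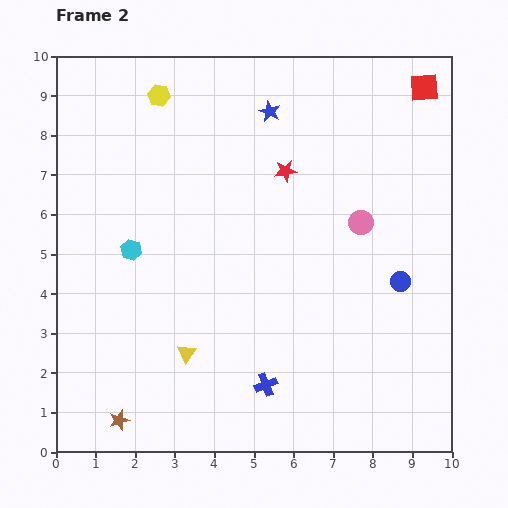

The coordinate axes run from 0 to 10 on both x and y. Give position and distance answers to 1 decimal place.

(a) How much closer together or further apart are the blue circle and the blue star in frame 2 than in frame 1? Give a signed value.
-2.0

Distance in frame 1: 7.4. Distance in frame 2: 5.4.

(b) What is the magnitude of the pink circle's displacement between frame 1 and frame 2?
1.1

The pink circle moved from (7.3, 4.8) to (7.7, 5.8), a distance of √(0.4² + 1.0²) ≈ 1.1.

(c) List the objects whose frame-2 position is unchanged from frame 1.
the red square, the yellow hexagon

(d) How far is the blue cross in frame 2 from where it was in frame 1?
1.6

The blue cross moved from (6.6, 0.7) to (5.3, 1.7), a distance of √(1.3² + 1.0²) ≈ 1.6.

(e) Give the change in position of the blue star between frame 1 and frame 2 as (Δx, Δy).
(1.8, -0.4)

The blue star was at (3.6, 9.0) in frame 1 and (5.4, 8.6) in frame 2.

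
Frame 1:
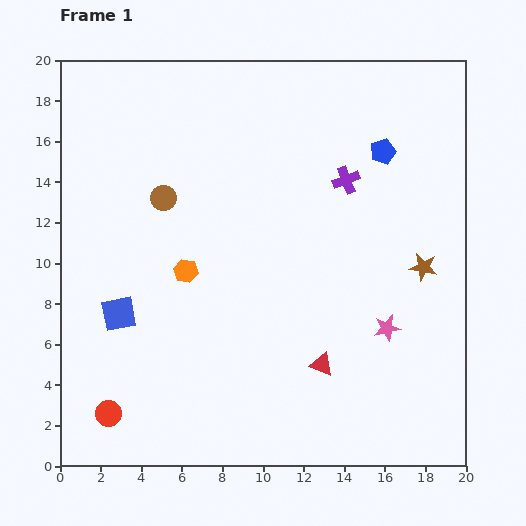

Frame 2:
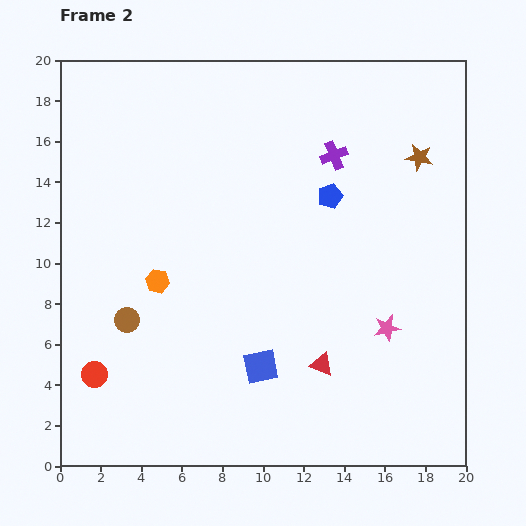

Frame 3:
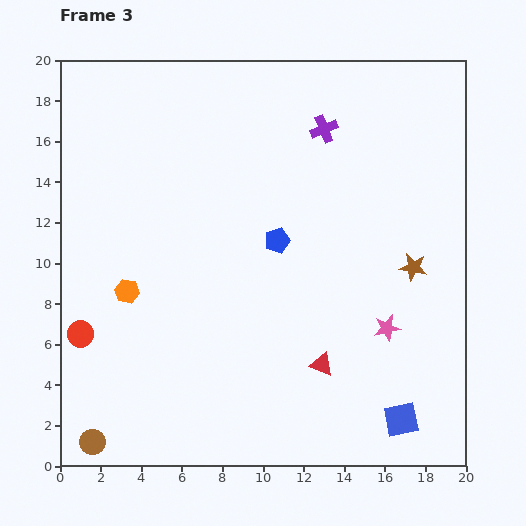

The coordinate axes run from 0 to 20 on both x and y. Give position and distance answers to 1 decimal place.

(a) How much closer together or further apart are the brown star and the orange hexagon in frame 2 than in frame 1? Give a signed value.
+2.6

Distance in frame 1: 11.7. Distance in frame 2: 14.3.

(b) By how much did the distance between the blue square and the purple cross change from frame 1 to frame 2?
-2.0

Distance in frame 1: 13.0. Distance in frame 2: 11.0.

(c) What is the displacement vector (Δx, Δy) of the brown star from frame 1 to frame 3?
(-0.5, 0.0)

The brown star was at (17.9, 9.8) in frame 1 and (17.4, 9.8) in frame 3.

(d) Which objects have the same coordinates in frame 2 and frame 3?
the pink star, the red triangle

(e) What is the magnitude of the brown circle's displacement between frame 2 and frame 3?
6.2

The brown circle moved from (3.3, 7.2) to (1.6, 1.2), a distance of √(1.7² + 6.0²) ≈ 6.2.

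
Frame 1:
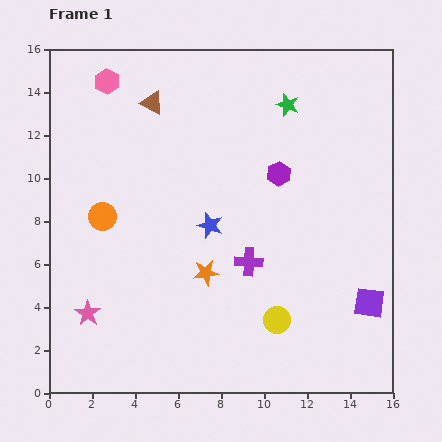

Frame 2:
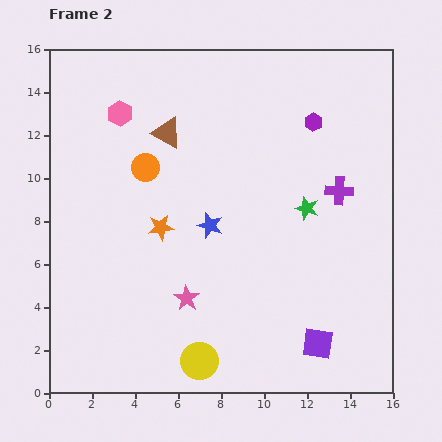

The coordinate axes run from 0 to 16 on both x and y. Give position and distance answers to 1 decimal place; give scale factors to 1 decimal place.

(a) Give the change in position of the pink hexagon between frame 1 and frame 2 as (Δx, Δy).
(0.6, -1.5)

The pink hexagon was at (2.7, 14.5) in frame 1 and (3.3, 13.0) in frame 2.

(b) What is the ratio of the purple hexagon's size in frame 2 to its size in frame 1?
0.7×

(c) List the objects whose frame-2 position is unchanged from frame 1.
the blue star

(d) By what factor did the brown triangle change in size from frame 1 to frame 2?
1.3×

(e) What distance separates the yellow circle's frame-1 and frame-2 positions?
4.1

The yellow circle moved from (10.6, 3.4) to (7.0, 1.5), a distance of √(3.6² + 1.9²) ≈ 4.1.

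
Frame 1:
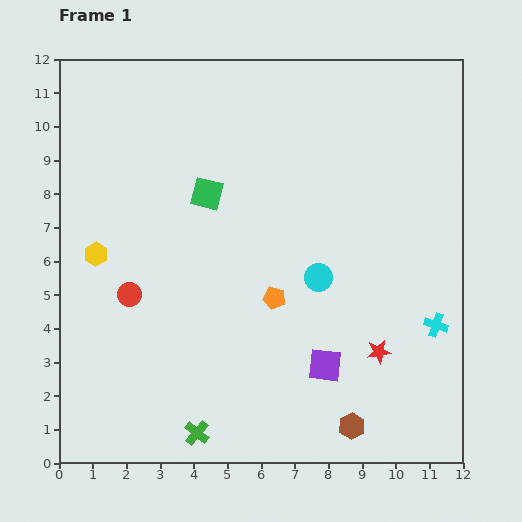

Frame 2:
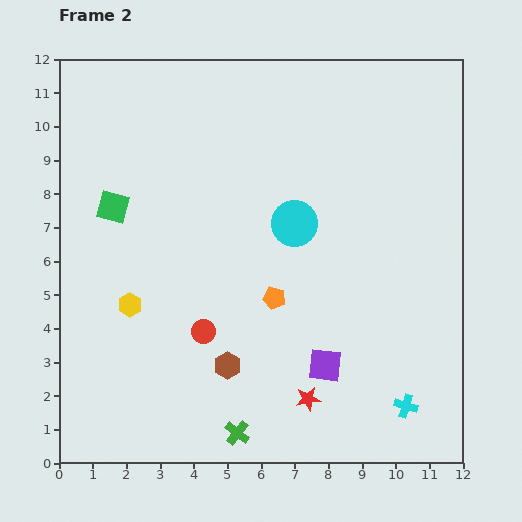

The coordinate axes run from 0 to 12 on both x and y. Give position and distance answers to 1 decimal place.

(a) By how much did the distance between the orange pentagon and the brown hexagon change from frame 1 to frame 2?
-2.0

Distance in frame 1: 4.4. Distance in frame 2: 2.4.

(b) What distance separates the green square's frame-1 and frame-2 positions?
2.8

The green square moved from (4.4, 8.0) to (1.6, 7.6), a distance of √(2.8² + 0.4²) ≈ 2.8.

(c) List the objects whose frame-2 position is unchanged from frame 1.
the purple square, the orange pentagon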